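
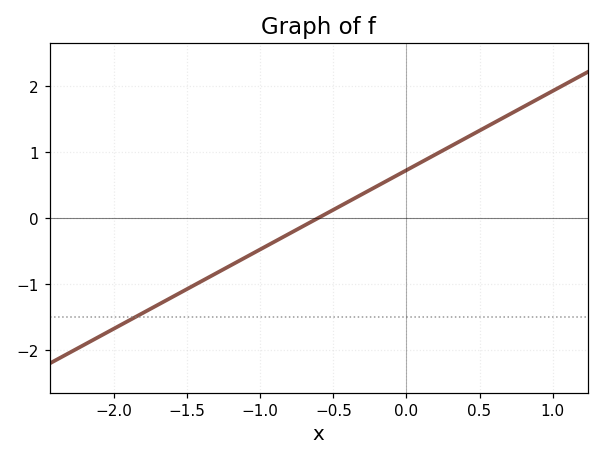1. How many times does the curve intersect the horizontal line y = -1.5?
1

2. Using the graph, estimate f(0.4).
1.2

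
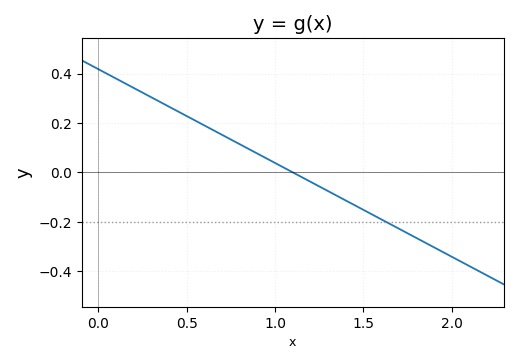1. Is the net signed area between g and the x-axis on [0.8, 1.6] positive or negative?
negative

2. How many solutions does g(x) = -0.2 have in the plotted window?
1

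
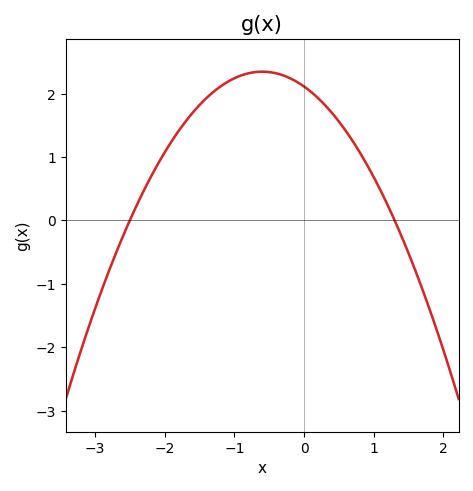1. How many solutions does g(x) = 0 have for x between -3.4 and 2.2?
2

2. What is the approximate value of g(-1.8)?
1.4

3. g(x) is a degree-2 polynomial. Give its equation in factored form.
y = -0.65(x + 2.5)(x - 1.3)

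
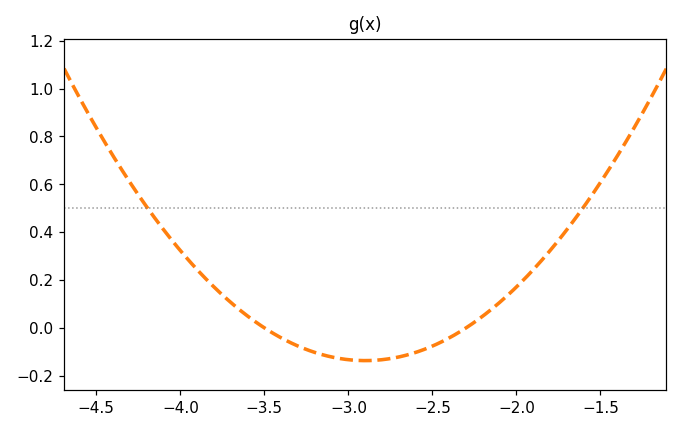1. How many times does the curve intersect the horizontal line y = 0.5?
2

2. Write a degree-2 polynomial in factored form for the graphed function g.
y = 0.38(x + 3.5)(x + 2.3)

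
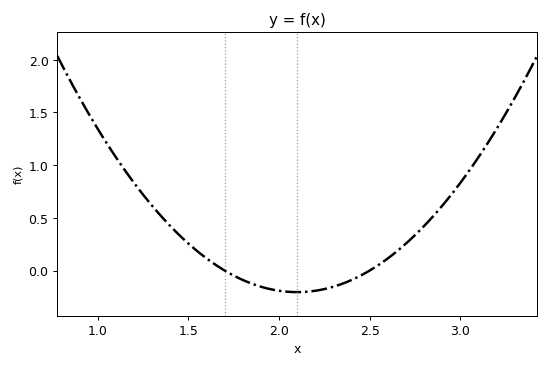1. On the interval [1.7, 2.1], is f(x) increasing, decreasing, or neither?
decreasing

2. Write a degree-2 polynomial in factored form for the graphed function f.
y = 1.28(x - 1.7)(x - 2.5)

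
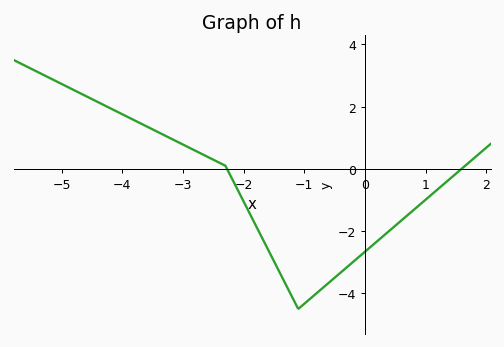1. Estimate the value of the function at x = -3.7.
1.46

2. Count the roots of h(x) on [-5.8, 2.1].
2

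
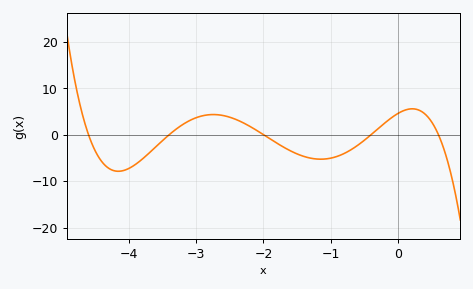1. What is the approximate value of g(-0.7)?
-3.26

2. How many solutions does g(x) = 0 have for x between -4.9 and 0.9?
5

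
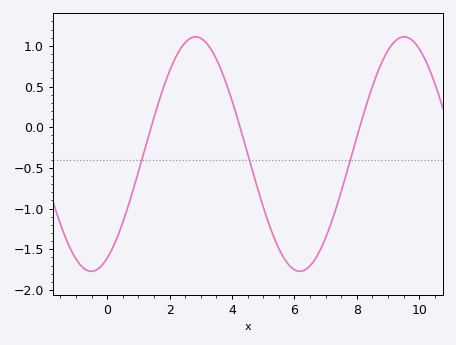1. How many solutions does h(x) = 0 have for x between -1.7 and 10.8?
3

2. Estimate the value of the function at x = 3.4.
0.9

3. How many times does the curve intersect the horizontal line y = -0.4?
3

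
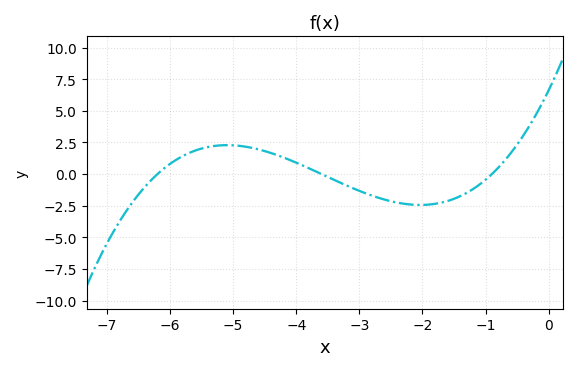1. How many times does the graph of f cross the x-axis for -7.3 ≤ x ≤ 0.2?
3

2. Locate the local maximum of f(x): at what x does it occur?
-5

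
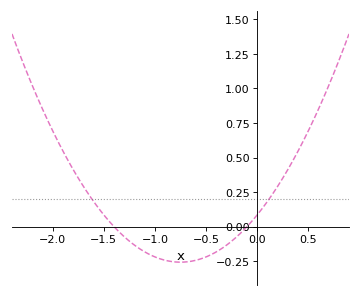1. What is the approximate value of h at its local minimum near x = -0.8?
-0.258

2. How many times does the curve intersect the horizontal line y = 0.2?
2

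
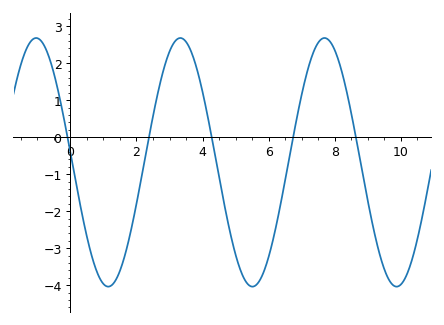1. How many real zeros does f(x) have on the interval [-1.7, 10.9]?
5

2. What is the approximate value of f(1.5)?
-3.6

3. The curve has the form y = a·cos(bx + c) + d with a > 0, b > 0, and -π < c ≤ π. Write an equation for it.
y = 3.36cos(1.4x + 1.5) - 0.68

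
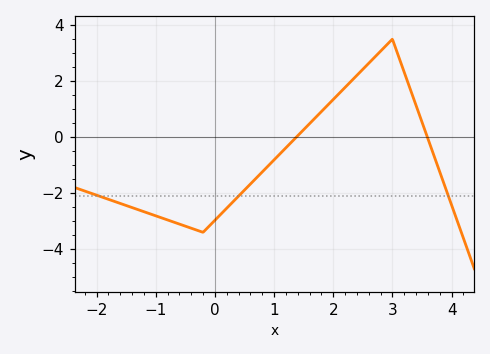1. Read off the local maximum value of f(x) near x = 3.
3.5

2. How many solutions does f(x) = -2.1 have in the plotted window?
3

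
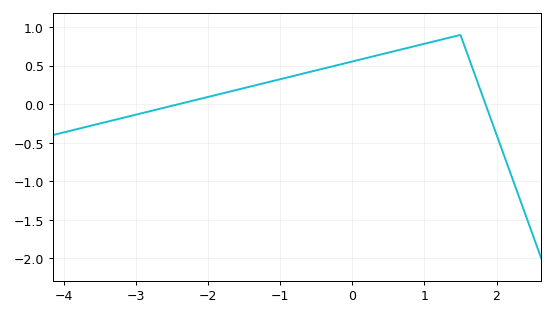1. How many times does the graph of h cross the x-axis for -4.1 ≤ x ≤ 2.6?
2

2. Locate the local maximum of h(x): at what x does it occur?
1.5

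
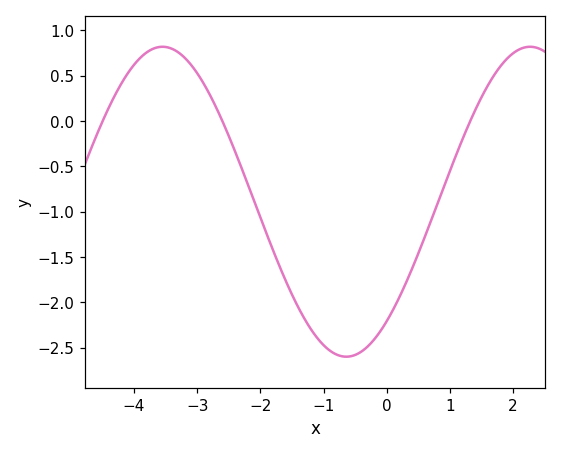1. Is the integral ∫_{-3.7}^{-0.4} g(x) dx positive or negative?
negative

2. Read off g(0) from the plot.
-2.2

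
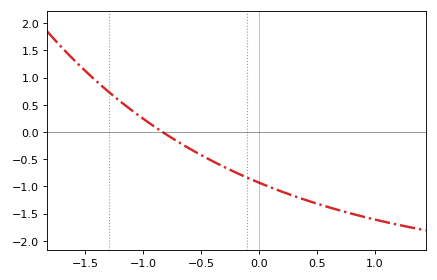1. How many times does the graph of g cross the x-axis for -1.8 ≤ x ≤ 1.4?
1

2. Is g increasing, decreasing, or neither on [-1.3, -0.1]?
decreasing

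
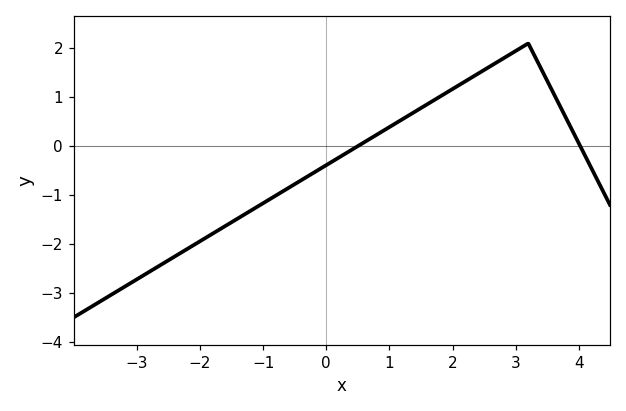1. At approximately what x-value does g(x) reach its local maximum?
3.2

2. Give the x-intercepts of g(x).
0.6, 4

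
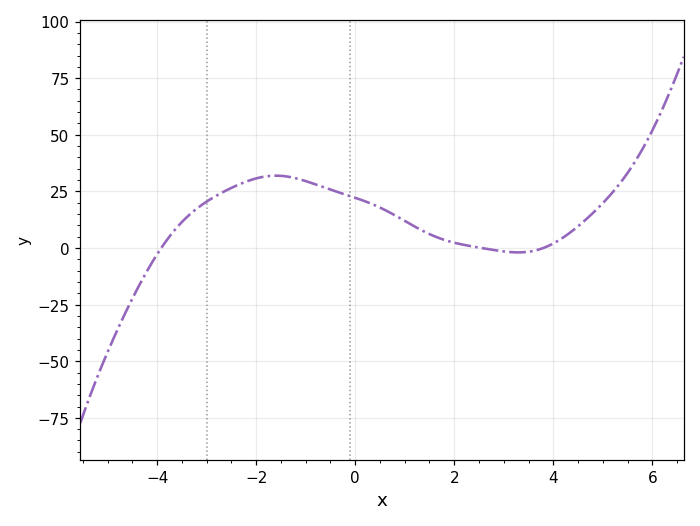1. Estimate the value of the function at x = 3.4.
-2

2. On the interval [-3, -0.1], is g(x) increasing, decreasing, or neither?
neither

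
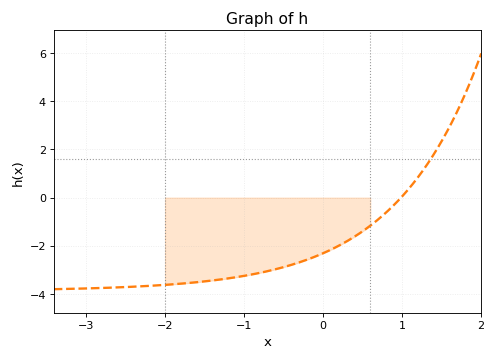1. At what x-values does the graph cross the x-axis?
0.99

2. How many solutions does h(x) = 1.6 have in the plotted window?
1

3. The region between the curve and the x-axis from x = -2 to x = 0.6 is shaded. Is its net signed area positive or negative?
negative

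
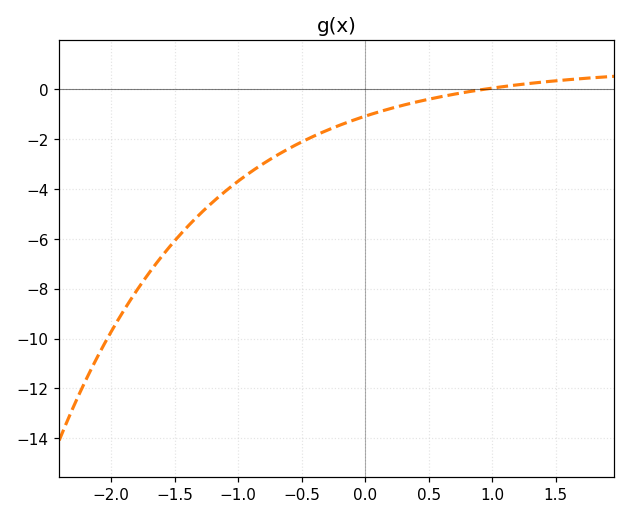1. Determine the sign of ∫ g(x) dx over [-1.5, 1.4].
negative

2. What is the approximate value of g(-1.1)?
-4.09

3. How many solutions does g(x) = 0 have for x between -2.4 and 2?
1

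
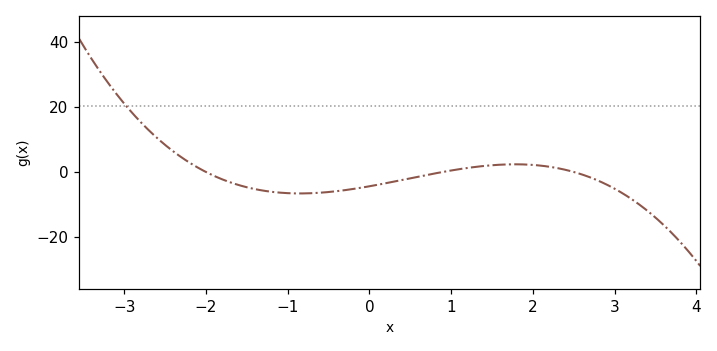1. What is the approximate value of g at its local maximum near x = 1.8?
2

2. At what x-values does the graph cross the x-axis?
-2, 0.8, 2.6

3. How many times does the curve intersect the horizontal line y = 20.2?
1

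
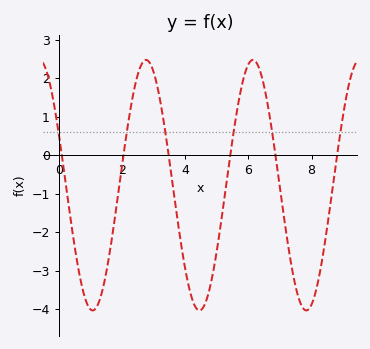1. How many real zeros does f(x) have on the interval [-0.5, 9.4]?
6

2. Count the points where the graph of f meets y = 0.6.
6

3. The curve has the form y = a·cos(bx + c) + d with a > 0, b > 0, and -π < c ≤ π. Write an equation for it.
y = 3.25cos(1.9x + 1.1) - 0.78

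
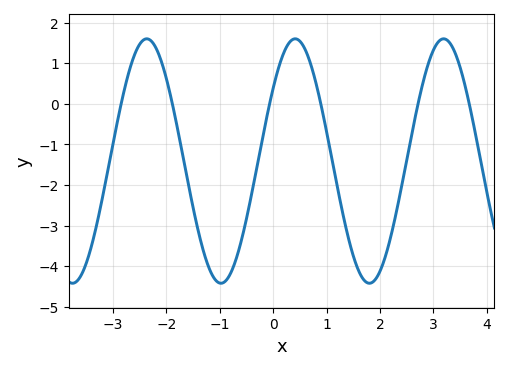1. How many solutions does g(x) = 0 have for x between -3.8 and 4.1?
6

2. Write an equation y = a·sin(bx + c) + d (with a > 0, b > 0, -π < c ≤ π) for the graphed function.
y = 3.01sin(2.26x + 0.642) - 1.41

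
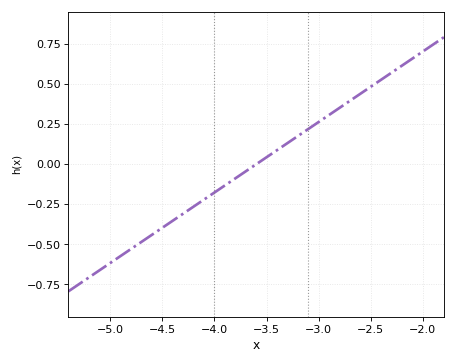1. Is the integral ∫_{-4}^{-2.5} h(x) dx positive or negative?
positive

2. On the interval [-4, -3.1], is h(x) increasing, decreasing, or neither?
increasing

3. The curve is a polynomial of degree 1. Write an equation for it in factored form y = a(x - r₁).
y = 0.44(x + 3.6)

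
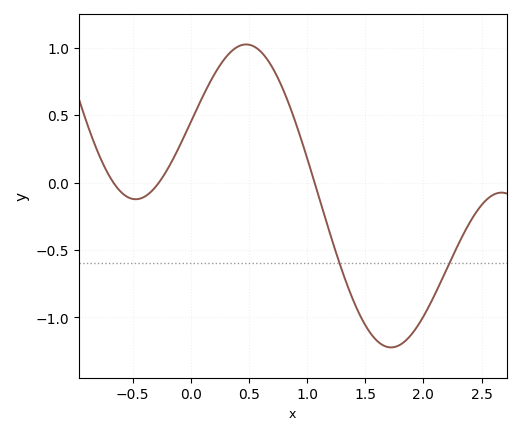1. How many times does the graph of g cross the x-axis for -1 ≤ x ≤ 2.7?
3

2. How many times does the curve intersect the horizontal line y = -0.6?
2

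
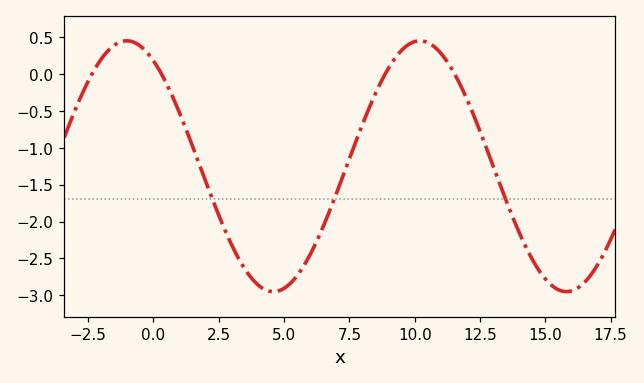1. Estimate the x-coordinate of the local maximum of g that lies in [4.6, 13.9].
10.2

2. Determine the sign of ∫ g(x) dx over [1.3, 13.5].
negative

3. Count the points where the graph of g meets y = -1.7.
3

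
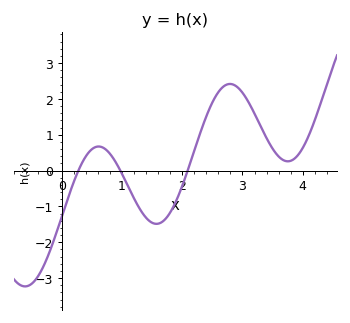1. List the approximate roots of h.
0.275, 0.971, 2.09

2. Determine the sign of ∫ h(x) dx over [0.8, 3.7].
positive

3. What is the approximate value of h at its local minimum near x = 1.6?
-1.49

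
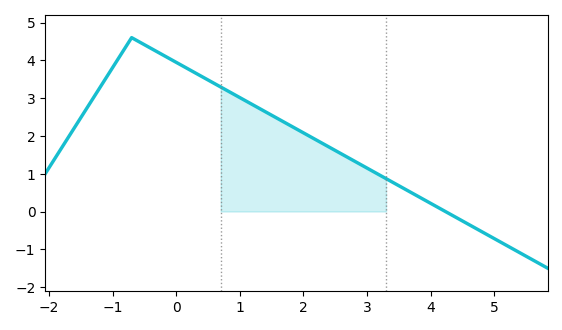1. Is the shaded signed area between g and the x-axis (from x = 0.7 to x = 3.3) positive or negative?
positive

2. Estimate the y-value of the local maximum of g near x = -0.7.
4.6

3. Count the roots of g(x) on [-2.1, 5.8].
1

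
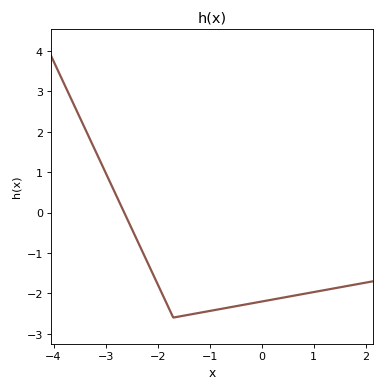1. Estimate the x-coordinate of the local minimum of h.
-1.7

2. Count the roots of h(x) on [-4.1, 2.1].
1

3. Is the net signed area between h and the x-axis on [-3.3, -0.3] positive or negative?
negative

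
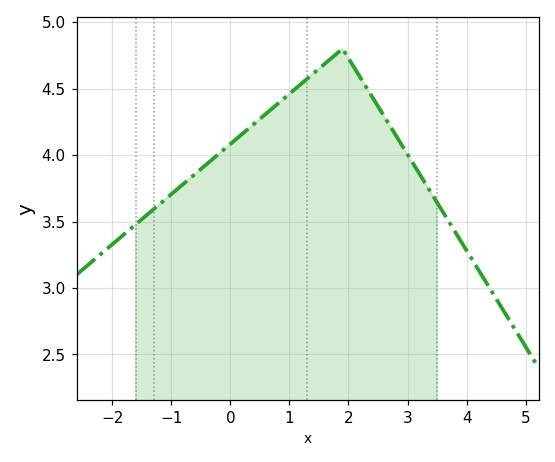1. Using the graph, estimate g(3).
4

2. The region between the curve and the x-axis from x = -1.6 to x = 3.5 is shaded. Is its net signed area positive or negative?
positive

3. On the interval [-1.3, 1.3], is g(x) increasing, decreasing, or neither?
increasing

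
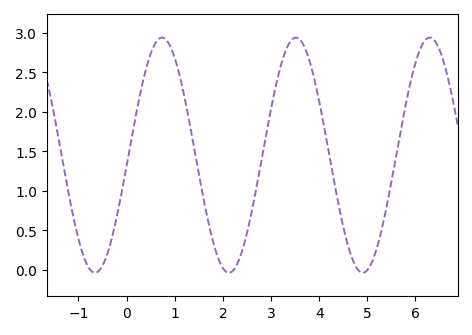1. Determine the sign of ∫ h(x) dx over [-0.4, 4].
positive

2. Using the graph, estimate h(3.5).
2.95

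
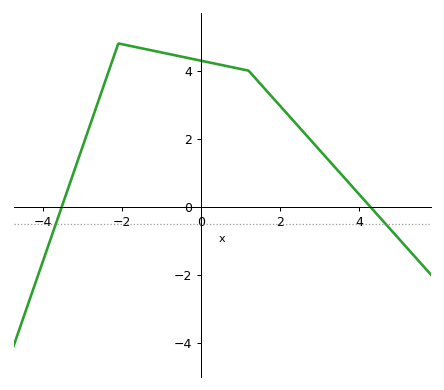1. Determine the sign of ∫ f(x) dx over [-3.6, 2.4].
positive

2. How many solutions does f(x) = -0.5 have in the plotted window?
2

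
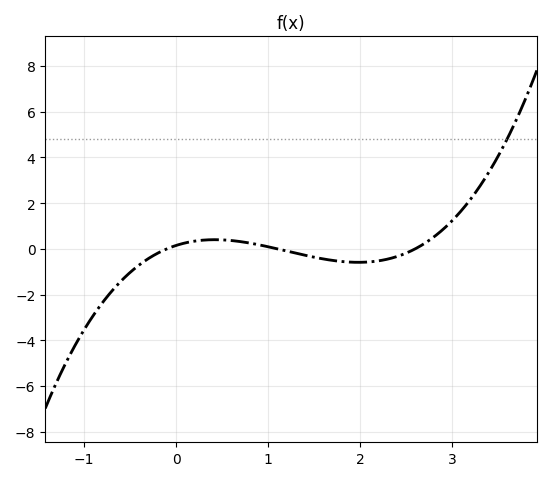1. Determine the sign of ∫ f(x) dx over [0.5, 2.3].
negative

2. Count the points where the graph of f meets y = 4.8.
1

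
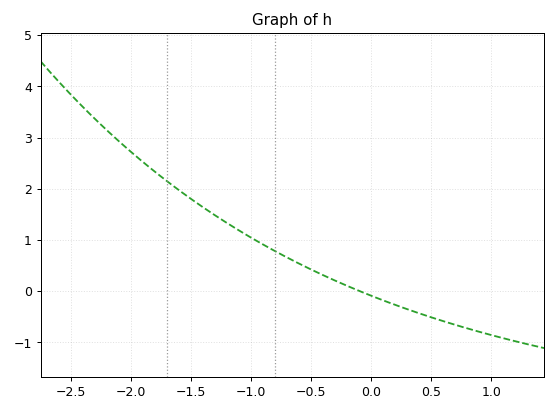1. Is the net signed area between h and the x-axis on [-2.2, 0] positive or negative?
positive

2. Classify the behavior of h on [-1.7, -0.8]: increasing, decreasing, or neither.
decreasing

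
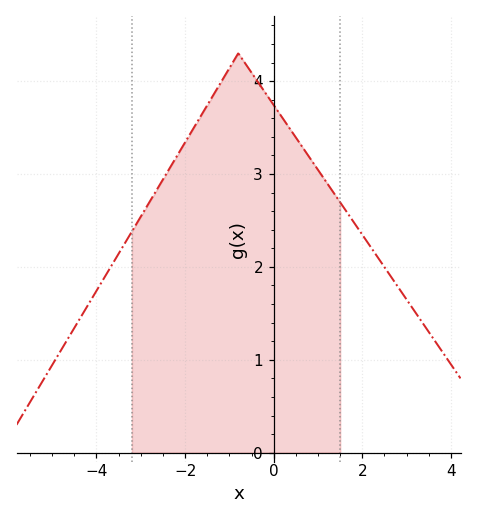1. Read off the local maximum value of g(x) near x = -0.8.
4.3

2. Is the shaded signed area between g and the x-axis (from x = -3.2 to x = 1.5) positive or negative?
positive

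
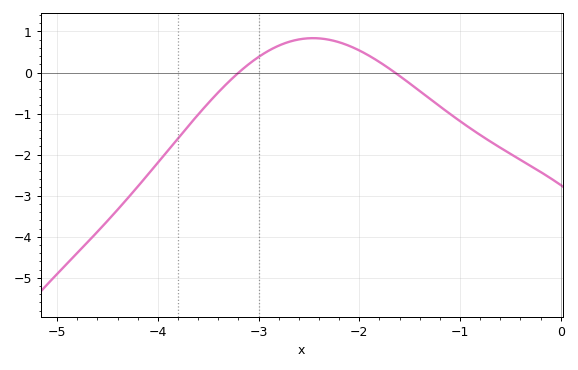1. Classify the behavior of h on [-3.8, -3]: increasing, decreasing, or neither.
increasing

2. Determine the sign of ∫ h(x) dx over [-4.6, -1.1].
negative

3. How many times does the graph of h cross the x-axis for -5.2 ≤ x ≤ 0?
2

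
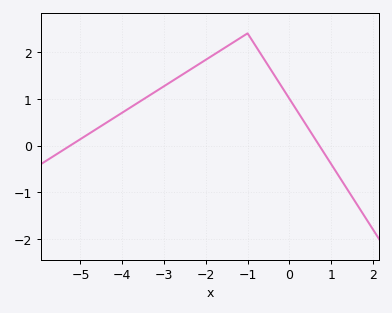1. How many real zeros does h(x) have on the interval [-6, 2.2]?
2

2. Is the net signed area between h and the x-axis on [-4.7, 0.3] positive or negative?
positive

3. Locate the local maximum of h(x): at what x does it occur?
-1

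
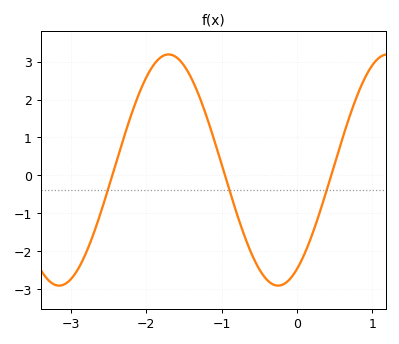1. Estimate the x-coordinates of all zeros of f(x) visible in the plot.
-2.5, -1, 0.5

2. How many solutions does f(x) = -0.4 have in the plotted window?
3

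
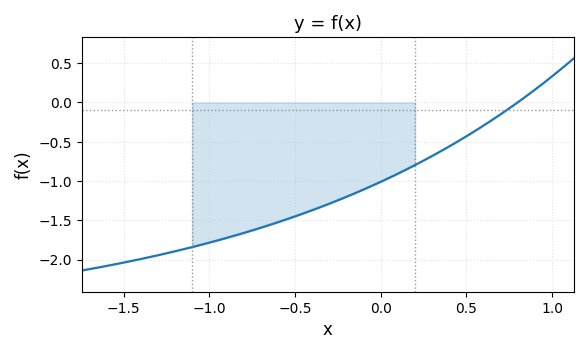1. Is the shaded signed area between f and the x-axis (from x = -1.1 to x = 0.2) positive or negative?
negative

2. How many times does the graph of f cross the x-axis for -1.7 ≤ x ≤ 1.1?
1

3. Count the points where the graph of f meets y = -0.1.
1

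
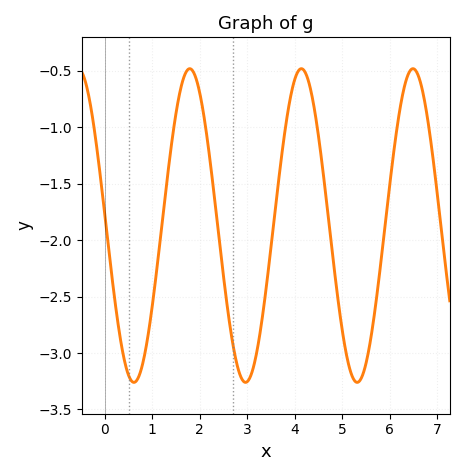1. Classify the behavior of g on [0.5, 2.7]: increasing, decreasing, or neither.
neither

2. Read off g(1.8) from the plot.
-0.5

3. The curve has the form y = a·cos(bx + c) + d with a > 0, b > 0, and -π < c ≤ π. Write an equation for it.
y = 1.39cos(2.7x + 1.5) - 1.87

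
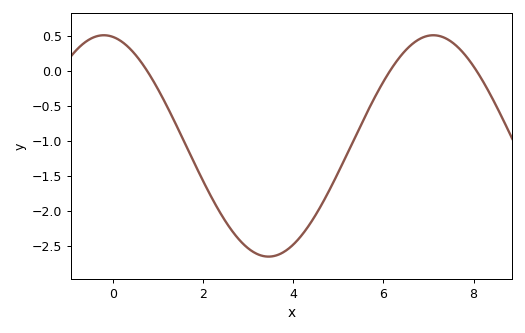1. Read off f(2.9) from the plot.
-2.47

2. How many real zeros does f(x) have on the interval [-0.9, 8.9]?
3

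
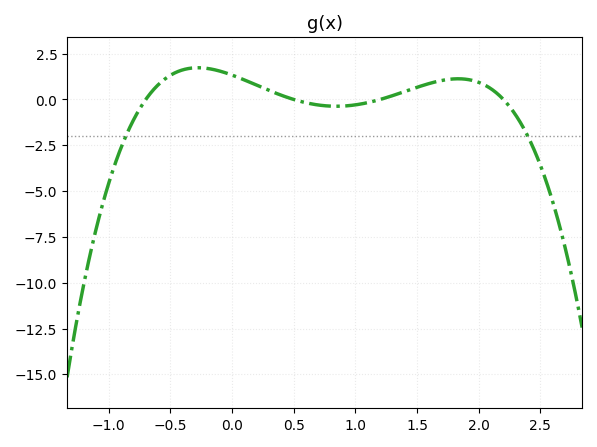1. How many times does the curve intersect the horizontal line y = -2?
2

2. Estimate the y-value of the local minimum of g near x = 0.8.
-0.369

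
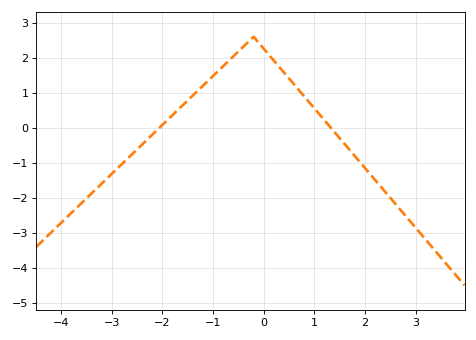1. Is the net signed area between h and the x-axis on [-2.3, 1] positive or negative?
positive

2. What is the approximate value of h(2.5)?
-2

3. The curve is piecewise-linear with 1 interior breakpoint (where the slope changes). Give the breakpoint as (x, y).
(-0.2, 2.6)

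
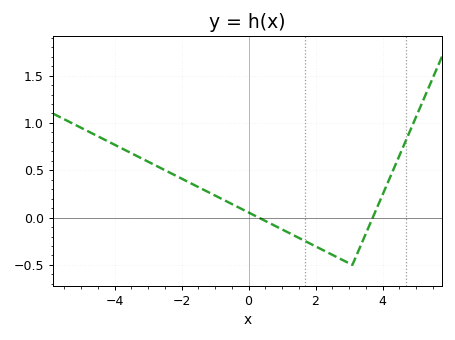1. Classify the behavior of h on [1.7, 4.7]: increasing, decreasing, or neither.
neither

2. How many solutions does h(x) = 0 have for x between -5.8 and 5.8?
2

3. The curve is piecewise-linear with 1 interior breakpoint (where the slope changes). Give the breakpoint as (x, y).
(3.1, -0.5)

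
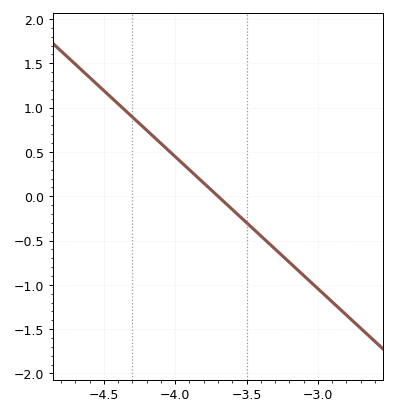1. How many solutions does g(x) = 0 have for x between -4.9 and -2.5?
1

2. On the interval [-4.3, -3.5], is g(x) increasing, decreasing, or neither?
decreasing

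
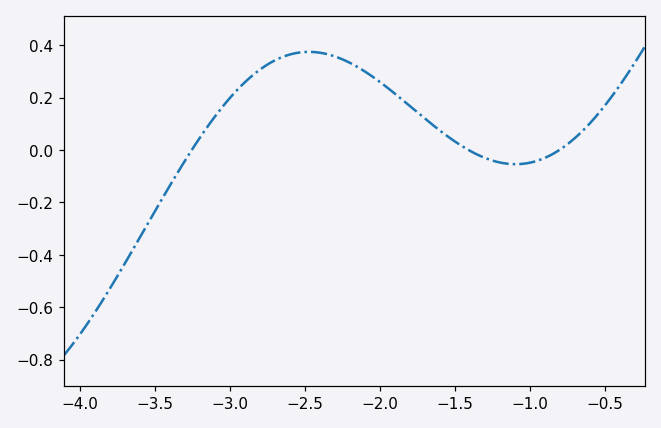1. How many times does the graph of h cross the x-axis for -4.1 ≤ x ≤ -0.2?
3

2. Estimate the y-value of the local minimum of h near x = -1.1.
-0.06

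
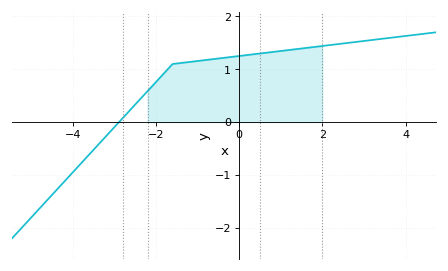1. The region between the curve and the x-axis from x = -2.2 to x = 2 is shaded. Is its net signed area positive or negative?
positive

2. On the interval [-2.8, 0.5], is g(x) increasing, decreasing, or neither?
increasing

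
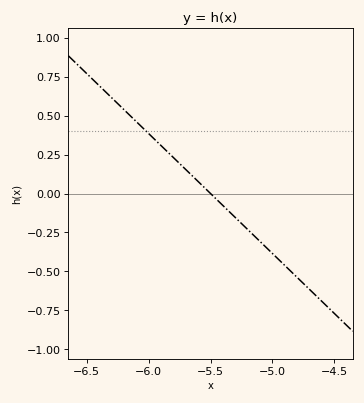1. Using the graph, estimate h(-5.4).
-0.077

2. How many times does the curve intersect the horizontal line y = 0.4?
1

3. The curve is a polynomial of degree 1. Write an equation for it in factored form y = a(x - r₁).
y = -0.77(x + 5.5)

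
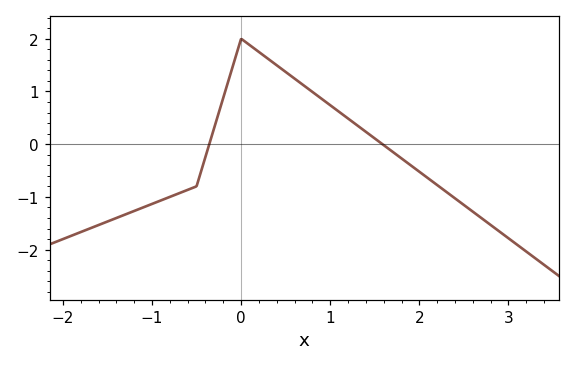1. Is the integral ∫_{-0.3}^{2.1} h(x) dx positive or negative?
positive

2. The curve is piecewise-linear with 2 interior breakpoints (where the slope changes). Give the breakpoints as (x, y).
(-0.5, -0.8); (0, 2)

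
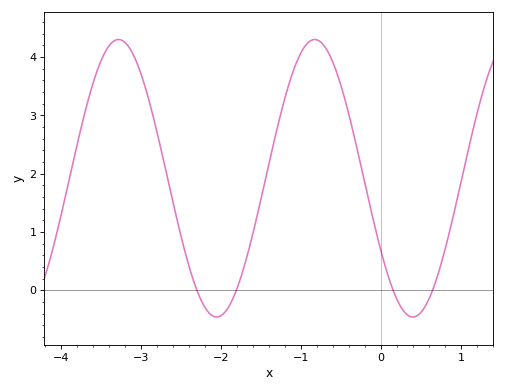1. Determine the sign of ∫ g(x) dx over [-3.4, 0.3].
positive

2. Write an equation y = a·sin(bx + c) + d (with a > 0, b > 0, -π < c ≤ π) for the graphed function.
y = 2.38sin(2.6x - 2.6) + 1.92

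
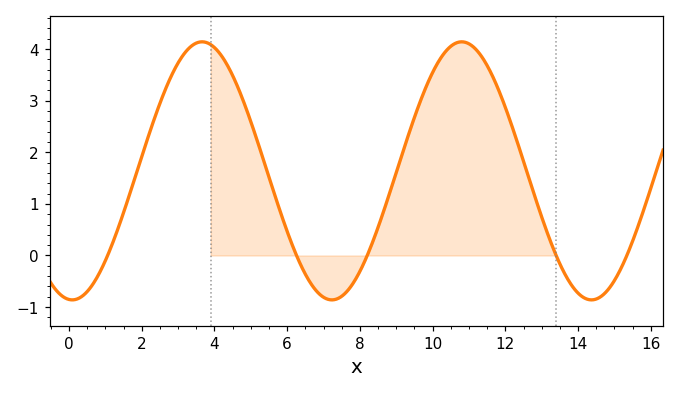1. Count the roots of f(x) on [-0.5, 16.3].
5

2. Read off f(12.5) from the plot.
1.8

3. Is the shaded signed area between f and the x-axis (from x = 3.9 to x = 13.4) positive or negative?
positive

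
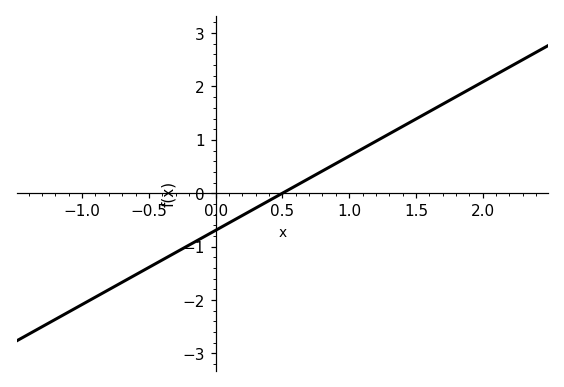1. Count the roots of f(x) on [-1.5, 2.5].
1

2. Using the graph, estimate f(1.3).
1.1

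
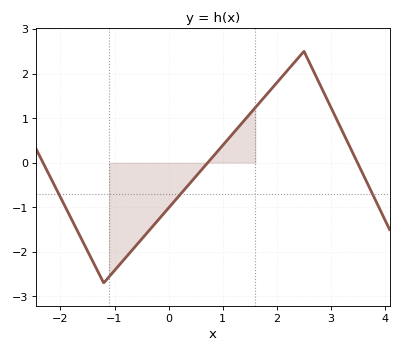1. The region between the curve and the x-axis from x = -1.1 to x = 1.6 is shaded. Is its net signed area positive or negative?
negative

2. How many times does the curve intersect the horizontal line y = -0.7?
3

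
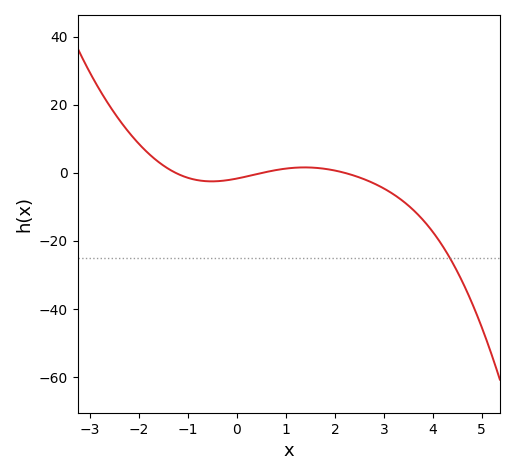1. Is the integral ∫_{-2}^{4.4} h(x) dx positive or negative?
negative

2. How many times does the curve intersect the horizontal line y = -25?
1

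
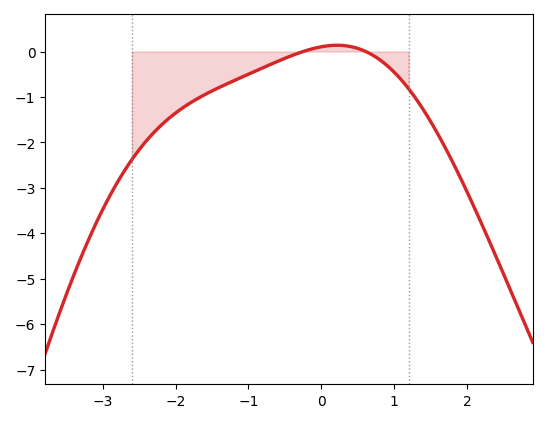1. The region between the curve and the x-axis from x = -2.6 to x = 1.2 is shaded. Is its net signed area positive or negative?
negative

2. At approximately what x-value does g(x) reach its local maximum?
0.2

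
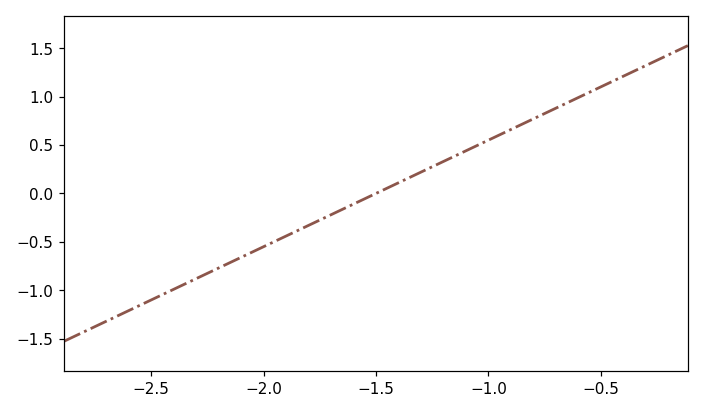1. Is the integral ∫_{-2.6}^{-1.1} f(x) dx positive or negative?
negative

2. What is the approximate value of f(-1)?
0.55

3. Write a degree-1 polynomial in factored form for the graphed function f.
y = 1.1(x + 1.5)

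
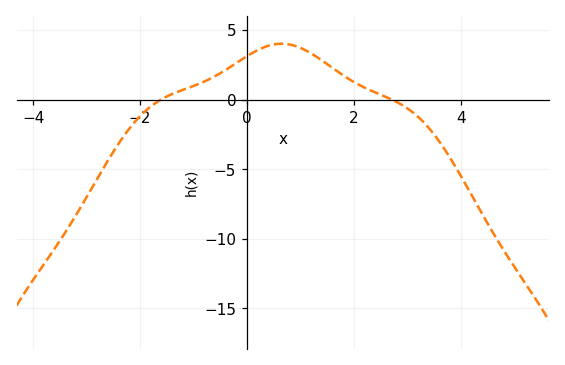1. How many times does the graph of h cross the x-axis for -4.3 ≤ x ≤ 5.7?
2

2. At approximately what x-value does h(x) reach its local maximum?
0.651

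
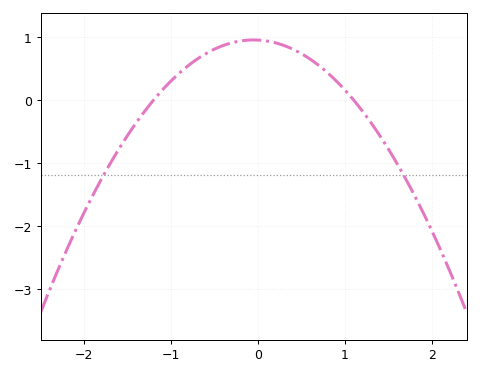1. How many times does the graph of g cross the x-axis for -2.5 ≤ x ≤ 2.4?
2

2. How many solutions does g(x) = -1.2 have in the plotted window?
2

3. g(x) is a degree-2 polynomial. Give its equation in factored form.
y = -0.72(x + 1.2)(x - 1.1)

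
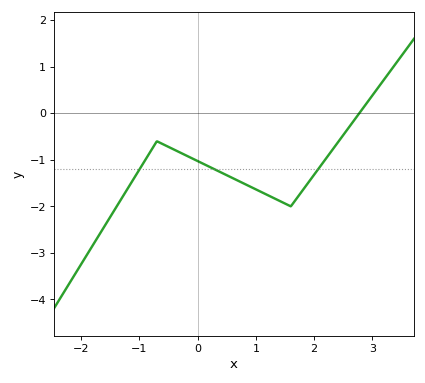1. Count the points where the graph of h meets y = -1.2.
3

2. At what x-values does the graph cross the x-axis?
2.77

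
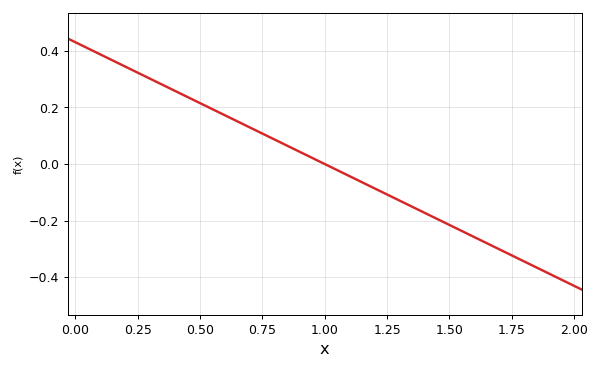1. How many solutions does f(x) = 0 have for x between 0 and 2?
1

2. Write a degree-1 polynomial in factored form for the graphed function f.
y = -0.43(x - 1)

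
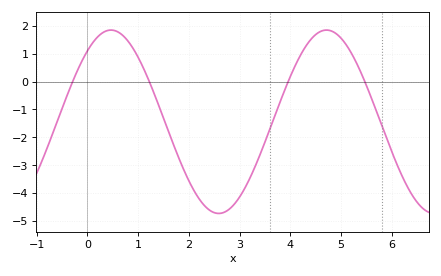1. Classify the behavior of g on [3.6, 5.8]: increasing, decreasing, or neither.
neither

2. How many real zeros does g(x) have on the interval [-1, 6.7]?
4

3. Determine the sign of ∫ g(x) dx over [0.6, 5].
negative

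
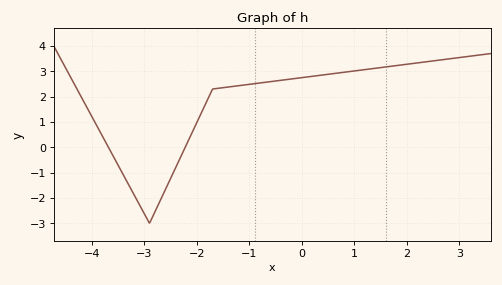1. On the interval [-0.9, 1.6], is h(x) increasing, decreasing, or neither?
increasing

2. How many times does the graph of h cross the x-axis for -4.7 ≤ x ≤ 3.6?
2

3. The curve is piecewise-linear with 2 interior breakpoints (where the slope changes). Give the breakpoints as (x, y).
(-2.9, -3); (-1.7, 2.3)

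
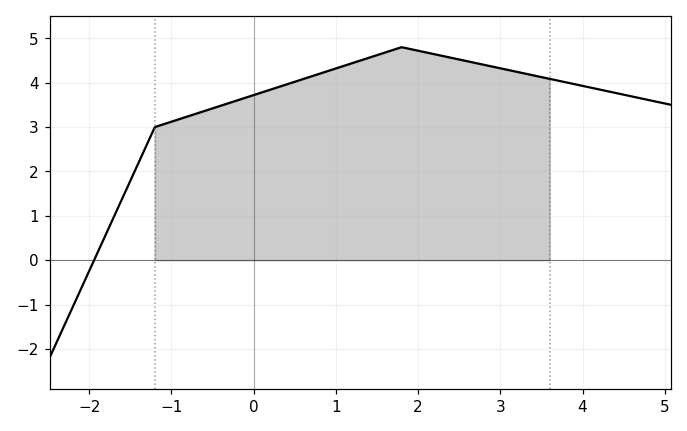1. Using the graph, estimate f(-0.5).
3.42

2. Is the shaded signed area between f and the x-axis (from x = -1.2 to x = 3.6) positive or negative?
positive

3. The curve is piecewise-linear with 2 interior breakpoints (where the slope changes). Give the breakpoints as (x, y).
(-1.2, 3); (1.8, 4.8)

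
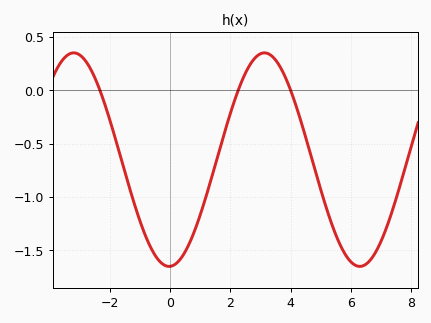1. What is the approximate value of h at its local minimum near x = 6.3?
-1.65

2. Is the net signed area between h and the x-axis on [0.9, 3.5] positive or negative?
negative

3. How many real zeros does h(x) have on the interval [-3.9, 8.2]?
3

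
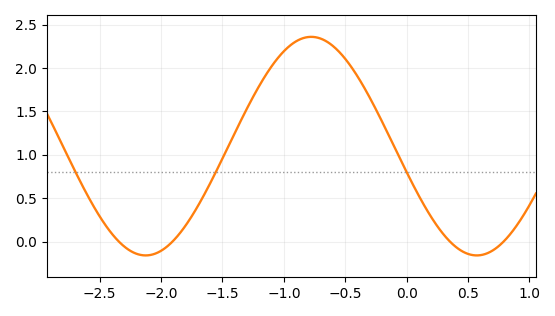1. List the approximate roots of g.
-2.34, -1.91, 0.353, 0.79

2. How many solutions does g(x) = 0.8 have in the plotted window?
3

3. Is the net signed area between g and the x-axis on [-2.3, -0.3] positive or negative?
positive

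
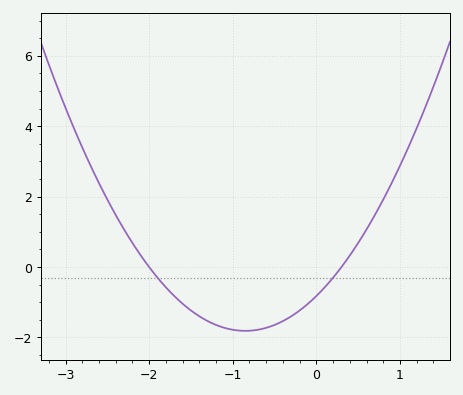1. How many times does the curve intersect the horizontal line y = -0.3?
2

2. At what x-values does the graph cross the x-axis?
-2, 0.3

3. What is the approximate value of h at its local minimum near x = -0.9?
-1.81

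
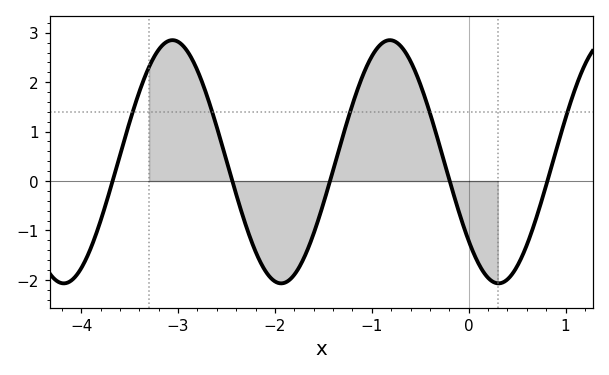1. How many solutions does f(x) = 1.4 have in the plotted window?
5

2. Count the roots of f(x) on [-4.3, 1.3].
5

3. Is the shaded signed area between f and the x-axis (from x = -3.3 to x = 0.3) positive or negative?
positive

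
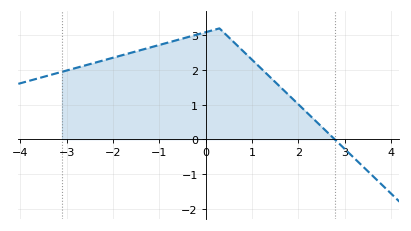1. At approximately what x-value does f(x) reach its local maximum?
0.298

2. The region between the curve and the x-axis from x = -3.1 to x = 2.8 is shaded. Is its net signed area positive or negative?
positive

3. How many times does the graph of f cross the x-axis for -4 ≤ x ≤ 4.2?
1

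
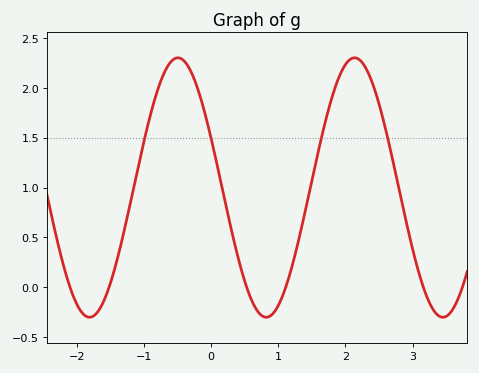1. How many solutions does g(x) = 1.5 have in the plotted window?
4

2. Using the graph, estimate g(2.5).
1.84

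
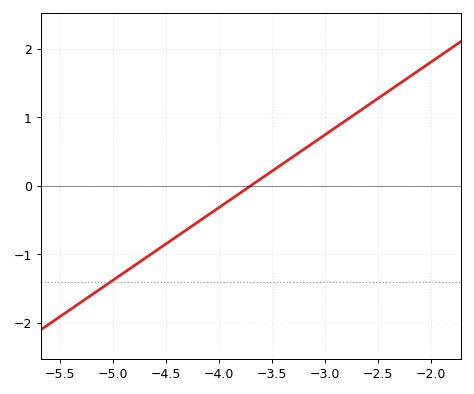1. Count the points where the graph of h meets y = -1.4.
1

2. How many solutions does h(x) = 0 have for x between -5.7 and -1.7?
1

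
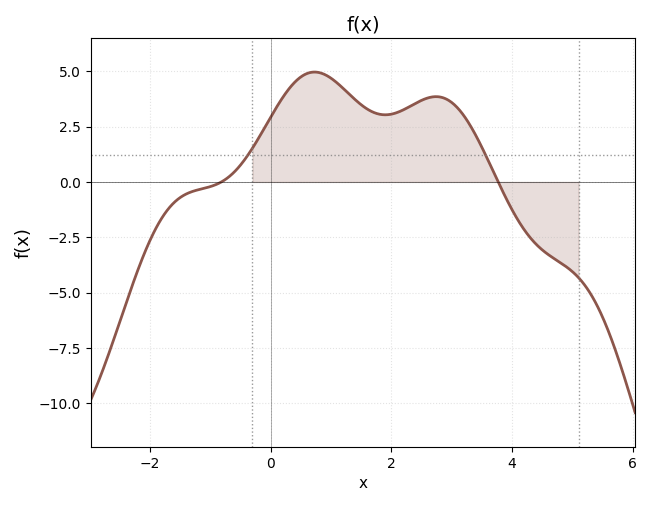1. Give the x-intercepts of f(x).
-0.8, 3.8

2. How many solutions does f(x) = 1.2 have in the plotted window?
2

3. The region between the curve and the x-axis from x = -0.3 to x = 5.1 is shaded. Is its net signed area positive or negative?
positive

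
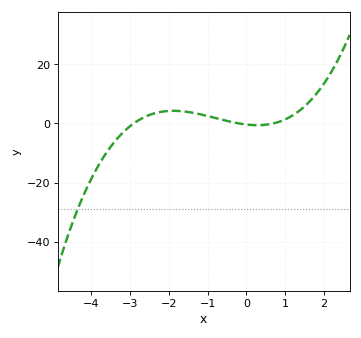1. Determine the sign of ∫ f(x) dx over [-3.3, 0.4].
positive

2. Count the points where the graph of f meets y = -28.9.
1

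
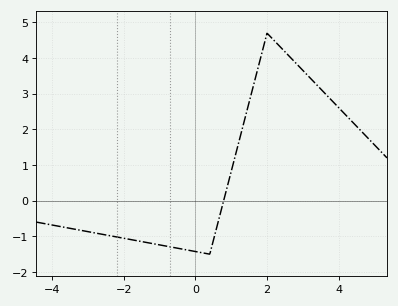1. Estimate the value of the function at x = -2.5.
-1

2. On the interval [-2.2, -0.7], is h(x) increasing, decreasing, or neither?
decreasing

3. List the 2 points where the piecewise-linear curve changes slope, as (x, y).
(0.4, -1.5); (2, 4.7)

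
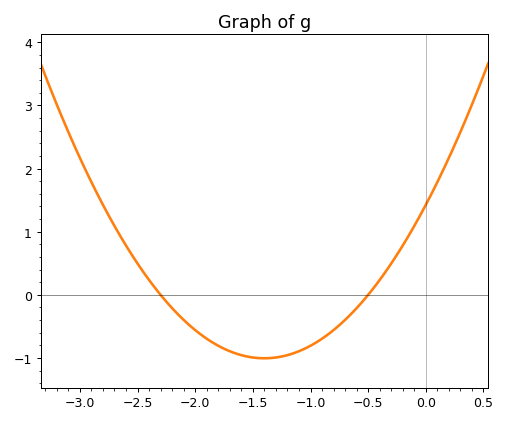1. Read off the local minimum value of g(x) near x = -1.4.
-1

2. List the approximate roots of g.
-2.3, -0.5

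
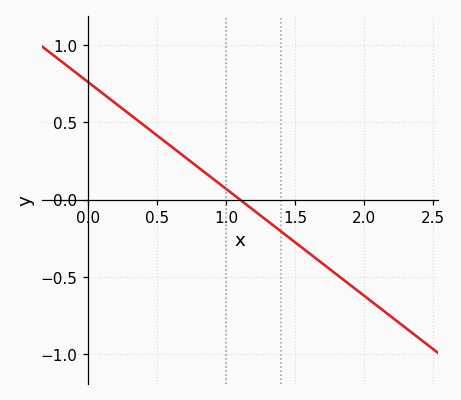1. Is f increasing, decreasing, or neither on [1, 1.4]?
decreasing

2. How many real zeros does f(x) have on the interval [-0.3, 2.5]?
1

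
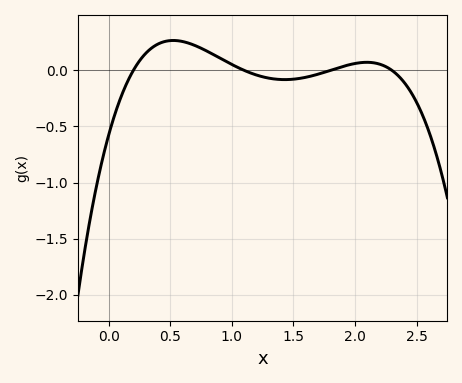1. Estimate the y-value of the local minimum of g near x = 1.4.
-0.082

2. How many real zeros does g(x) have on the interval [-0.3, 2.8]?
4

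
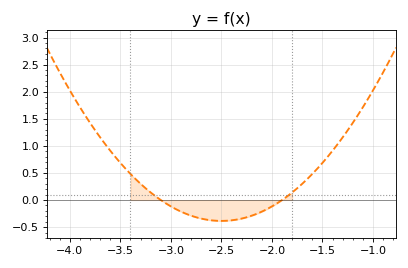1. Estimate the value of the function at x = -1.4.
0.909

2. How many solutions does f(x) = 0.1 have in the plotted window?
2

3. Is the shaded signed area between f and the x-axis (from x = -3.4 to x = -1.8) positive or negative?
negative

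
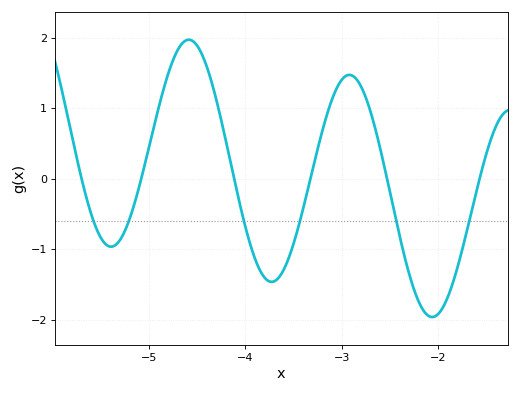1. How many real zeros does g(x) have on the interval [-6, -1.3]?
6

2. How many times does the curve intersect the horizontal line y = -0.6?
6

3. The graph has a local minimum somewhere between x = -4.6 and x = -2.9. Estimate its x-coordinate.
-3.73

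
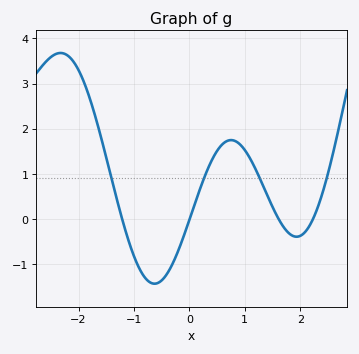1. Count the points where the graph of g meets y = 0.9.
4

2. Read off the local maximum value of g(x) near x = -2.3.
3.68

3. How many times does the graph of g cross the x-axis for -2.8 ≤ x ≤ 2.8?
4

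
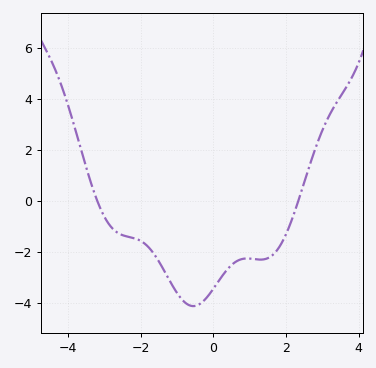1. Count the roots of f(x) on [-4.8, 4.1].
2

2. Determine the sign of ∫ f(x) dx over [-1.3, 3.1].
negative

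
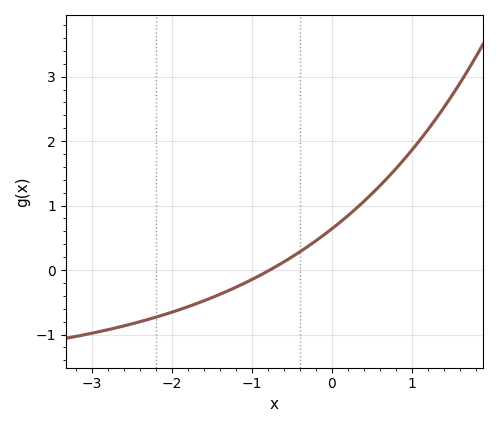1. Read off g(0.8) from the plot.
1.57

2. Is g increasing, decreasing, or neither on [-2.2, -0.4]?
increasing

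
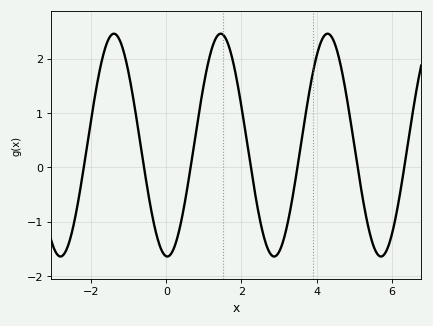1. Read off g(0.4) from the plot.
-1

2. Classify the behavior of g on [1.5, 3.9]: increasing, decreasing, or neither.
neither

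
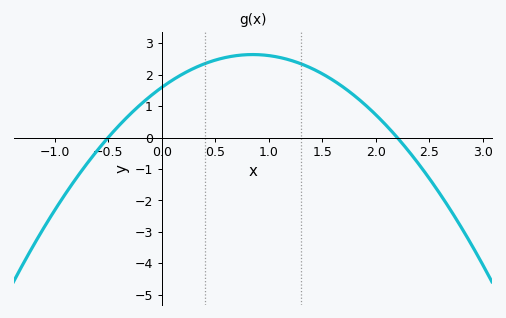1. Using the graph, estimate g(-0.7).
-0.841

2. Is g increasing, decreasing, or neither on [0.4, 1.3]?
neither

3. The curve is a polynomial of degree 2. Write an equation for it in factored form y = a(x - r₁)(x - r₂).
y = -1.45(x + 0.5)(x - 2.2)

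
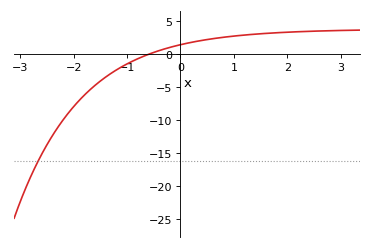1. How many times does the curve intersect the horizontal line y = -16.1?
1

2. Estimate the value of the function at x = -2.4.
-12.4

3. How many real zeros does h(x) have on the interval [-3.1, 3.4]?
1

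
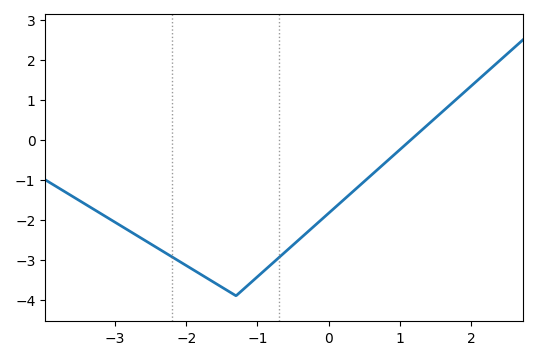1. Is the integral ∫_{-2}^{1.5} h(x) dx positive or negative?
negative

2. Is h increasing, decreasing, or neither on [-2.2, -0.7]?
neither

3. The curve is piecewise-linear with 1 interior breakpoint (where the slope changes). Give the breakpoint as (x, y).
(-1.3, -3.9)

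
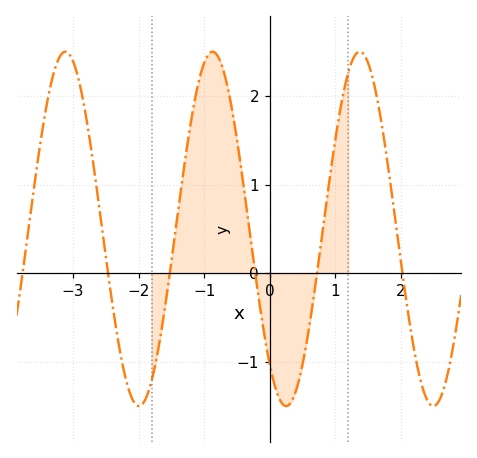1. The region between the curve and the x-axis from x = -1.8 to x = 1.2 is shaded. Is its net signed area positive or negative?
positive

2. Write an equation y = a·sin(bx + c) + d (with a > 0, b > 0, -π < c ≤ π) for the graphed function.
y = 2sin(2.8x - 2.27) + 0.5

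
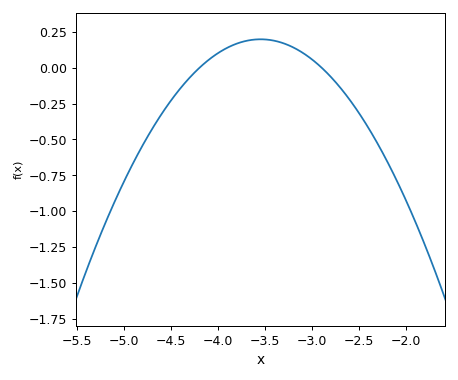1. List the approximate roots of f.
-4.2, -2.9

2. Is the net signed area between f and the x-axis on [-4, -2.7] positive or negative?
positive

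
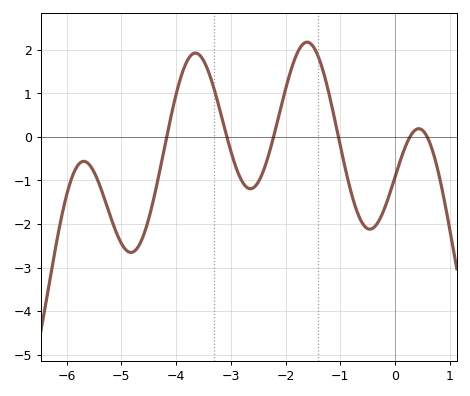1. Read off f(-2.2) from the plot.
0.1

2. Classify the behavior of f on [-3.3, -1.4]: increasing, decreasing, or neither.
neither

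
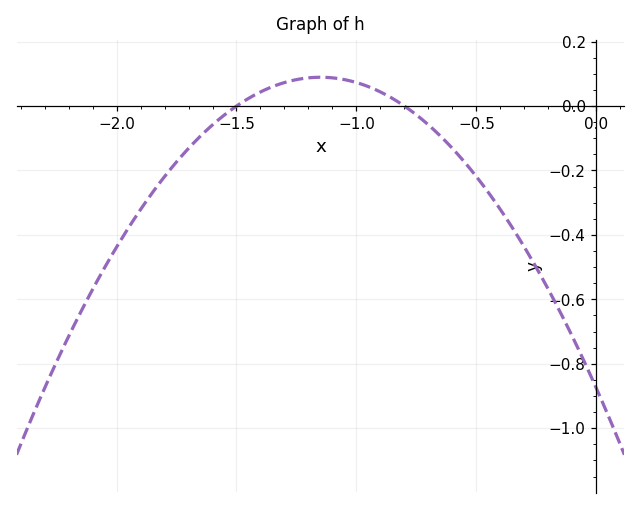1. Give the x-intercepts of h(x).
-1.5, -0.8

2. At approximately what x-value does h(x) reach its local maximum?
-1.15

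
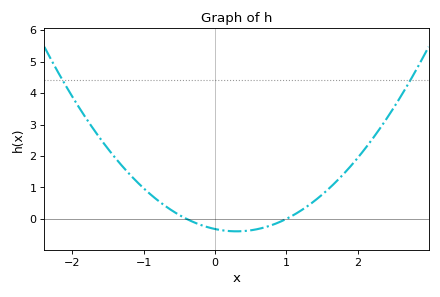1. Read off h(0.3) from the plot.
-0.4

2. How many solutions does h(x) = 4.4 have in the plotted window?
2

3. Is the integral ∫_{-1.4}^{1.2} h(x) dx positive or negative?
positive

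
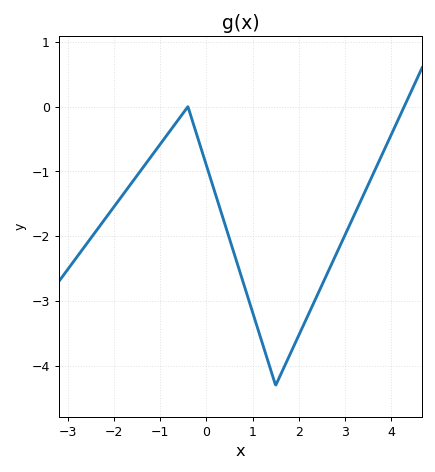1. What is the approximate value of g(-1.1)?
-0.7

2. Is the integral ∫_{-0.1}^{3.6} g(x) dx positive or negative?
negative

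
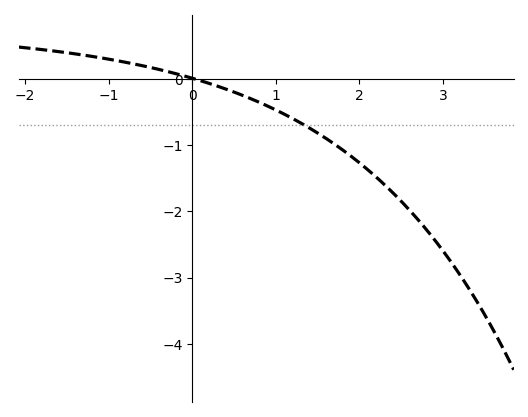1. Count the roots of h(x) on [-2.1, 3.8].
1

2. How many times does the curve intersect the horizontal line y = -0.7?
1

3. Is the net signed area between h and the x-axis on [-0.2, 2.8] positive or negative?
negative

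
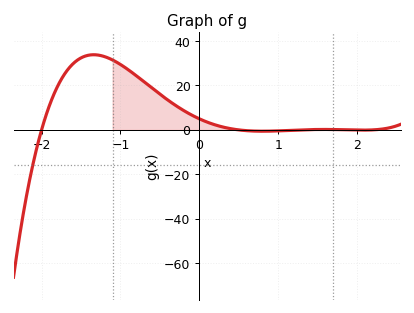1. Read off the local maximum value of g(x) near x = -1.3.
34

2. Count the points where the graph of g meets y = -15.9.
1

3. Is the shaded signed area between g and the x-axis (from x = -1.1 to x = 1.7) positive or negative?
positive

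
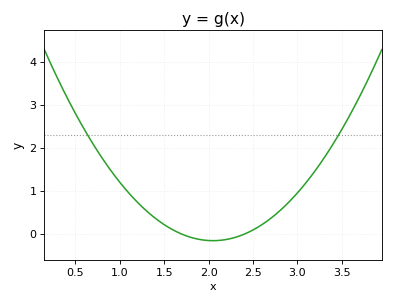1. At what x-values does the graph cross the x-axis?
1.7, 2.4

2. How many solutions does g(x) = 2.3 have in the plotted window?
2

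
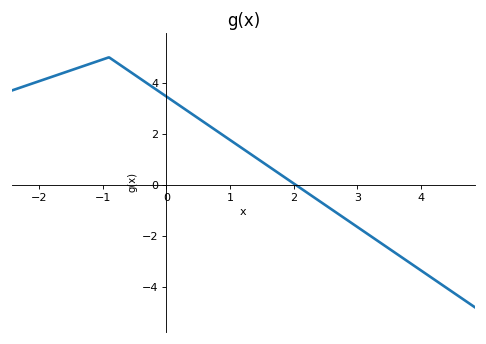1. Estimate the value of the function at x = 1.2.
1.4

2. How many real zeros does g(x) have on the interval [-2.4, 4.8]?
1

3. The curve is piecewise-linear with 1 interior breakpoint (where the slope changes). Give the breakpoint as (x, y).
(-0.9, 5)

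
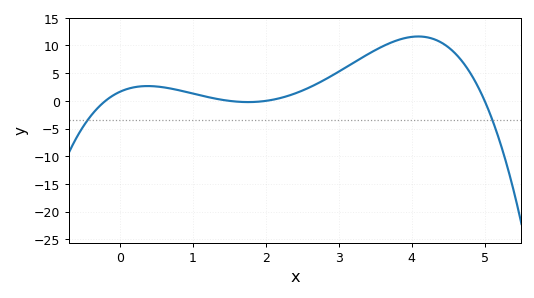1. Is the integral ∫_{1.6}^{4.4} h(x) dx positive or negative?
positive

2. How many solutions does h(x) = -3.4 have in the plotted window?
2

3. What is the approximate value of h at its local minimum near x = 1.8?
0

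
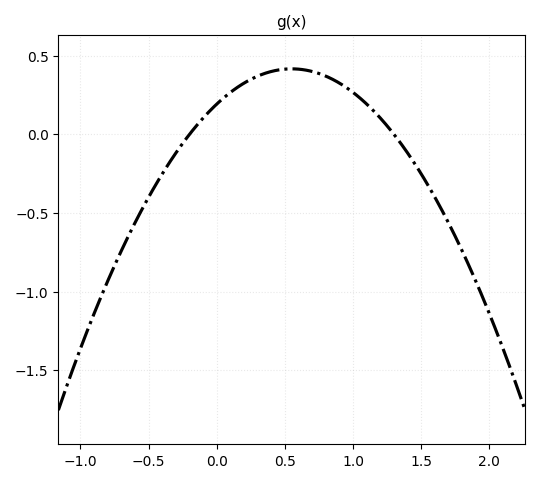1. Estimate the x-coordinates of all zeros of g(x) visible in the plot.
-0.2, 1.3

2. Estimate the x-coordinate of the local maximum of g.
0.55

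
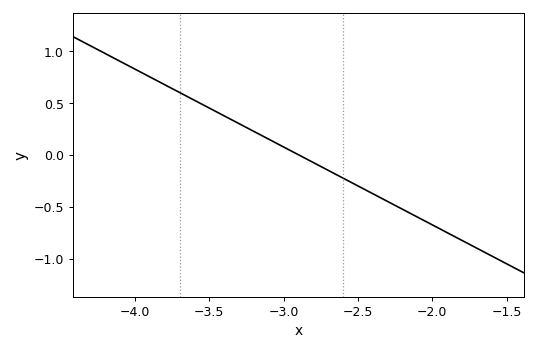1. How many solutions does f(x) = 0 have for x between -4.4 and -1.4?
1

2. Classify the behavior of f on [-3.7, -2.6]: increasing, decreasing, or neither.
decreasing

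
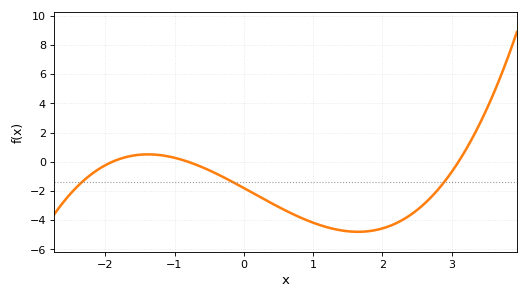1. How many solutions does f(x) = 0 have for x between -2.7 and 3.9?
3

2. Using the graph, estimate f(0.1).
-2.05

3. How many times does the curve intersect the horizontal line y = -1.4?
3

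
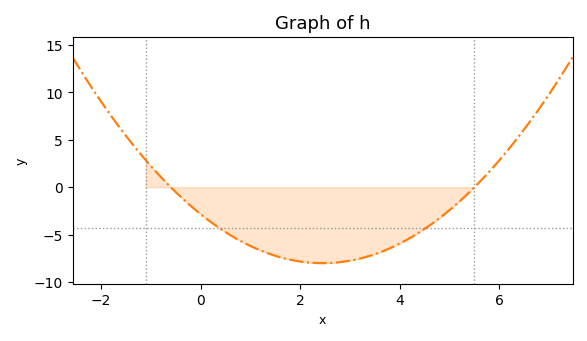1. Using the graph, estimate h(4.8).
-3.25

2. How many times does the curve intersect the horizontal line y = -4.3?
2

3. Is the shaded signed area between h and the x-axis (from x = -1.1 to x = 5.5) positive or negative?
negative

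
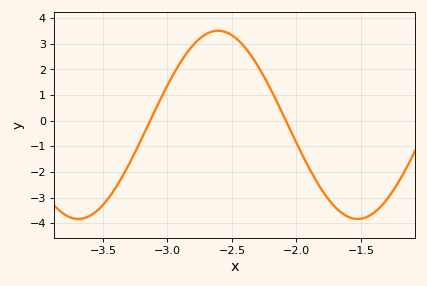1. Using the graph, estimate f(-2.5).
3.33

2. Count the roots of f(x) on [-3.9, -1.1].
2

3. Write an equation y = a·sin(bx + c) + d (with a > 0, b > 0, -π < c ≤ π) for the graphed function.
y = 3.67sin(2.9x + 2.85) - 0.16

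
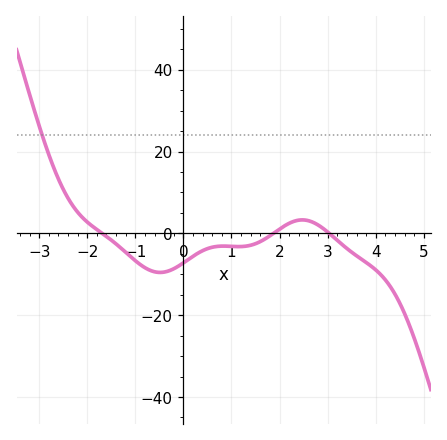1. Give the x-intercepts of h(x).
-1.6, 1.8, 3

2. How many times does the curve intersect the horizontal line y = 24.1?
1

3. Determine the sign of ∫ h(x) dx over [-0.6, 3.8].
negative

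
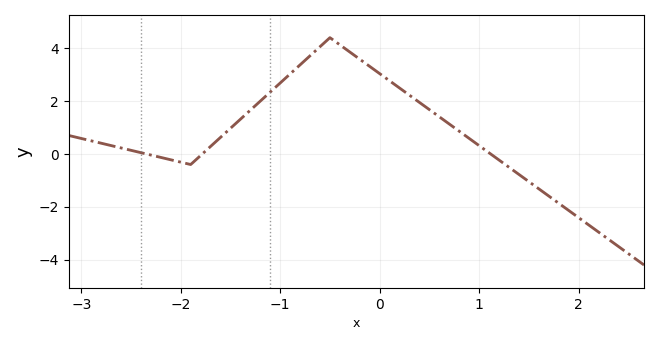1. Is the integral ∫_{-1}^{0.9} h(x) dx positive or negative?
positive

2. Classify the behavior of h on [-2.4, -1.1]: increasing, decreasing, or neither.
neither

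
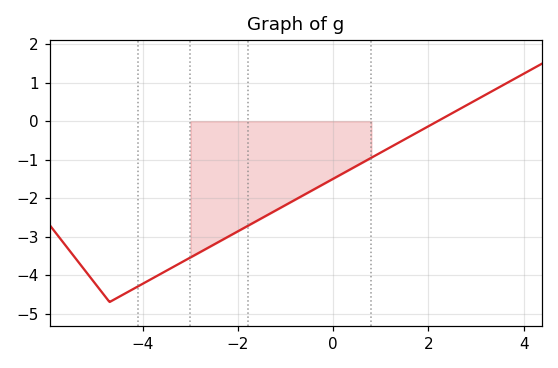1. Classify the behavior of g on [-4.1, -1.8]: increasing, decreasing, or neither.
increasing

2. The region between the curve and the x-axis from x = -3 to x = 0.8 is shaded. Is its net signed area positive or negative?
negative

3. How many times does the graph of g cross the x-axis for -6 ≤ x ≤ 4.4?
1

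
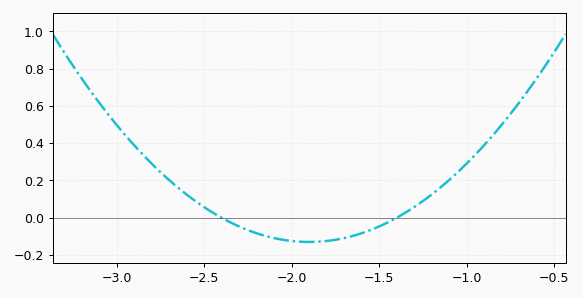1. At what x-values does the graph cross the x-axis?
-2.4, -1.4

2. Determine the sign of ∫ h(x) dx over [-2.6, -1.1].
negative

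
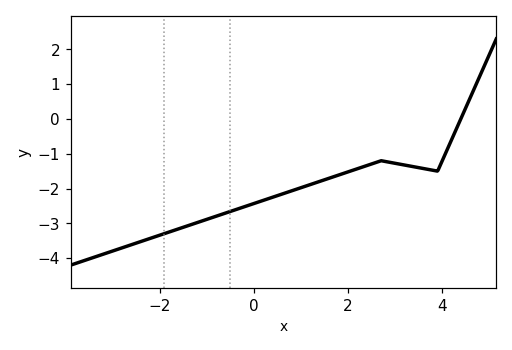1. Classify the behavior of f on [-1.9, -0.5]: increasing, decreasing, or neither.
increasing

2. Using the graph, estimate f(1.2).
-1.9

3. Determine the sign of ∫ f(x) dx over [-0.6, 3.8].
negative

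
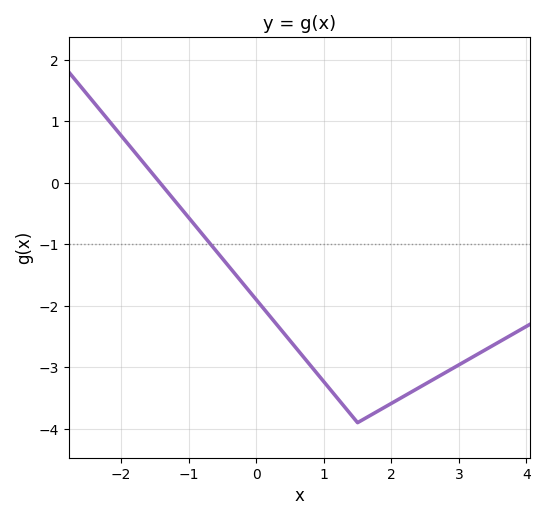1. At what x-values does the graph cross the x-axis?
-1.42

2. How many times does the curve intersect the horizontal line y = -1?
1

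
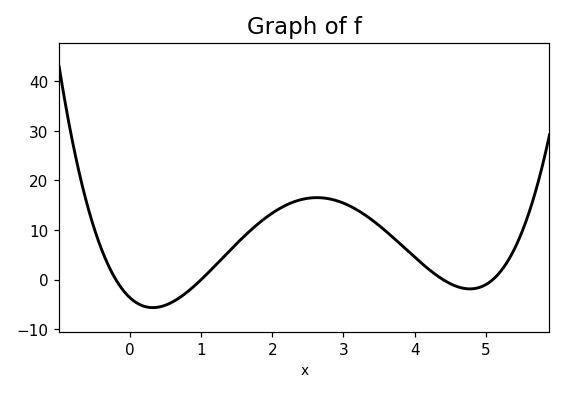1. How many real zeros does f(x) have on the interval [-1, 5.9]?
4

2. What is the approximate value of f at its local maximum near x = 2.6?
17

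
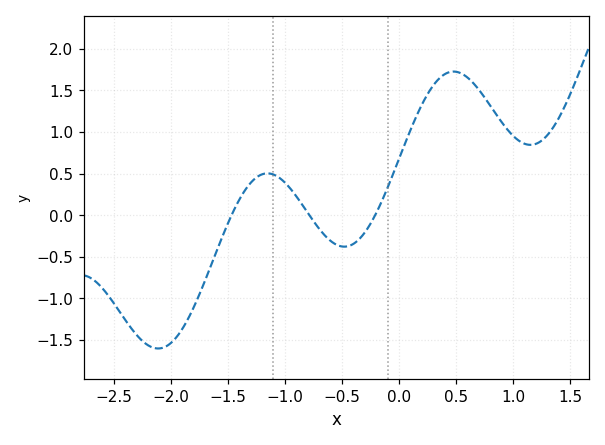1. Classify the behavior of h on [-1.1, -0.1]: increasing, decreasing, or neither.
neither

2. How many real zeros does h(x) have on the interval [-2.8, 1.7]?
3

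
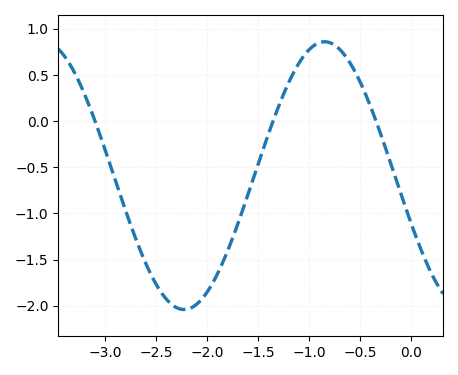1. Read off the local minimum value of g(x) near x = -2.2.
-2.05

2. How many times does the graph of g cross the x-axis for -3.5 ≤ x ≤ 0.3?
3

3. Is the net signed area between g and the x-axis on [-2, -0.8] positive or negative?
negative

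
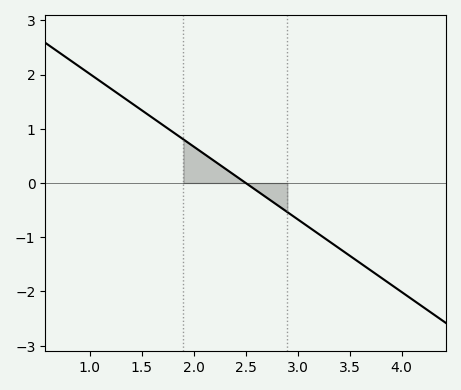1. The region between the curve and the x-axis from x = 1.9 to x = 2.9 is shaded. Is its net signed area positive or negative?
positive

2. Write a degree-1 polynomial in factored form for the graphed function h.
y = -1.34(x - 2.5)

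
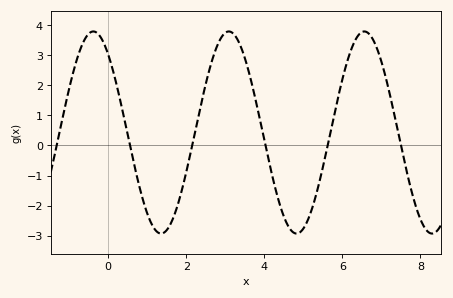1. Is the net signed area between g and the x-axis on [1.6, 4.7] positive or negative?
positive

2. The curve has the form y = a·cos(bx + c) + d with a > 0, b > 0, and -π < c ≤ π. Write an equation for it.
y = 3.36cos(1.8x + 0.69) + 0.43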